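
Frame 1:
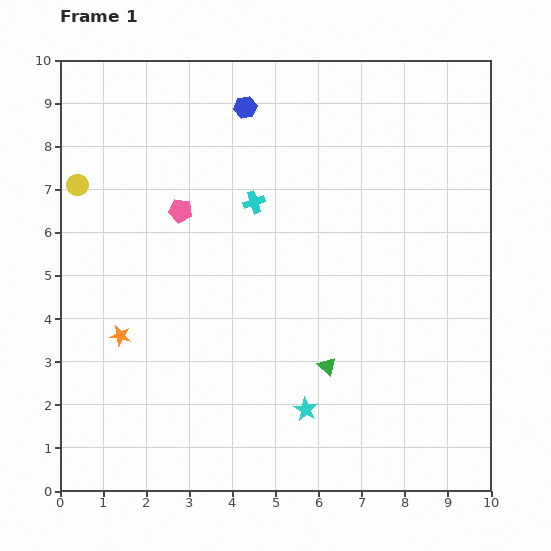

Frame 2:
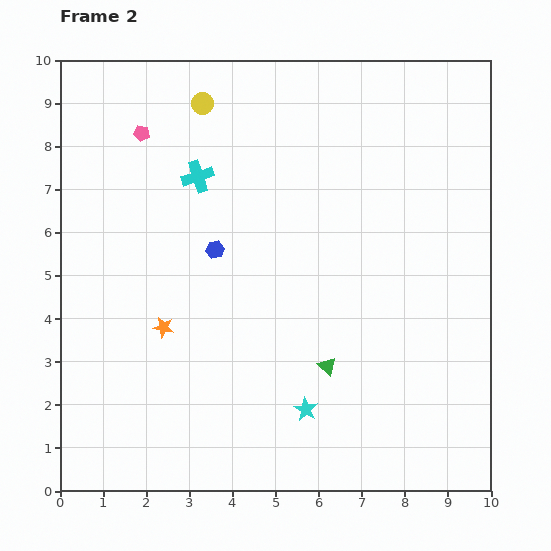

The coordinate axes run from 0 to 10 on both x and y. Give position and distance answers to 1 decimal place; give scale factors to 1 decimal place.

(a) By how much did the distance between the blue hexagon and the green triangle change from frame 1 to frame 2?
-2.6

Distance in frame 1: 6.3. Distance in frame 2: 3.7.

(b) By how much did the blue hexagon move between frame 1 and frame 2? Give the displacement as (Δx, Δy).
(-0.7, -3.3)

The blue hexagon was at (4.3, 8.9) in frame 1 and (3.6, 5.6) in frame 2.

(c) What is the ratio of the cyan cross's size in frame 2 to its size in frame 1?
1.4×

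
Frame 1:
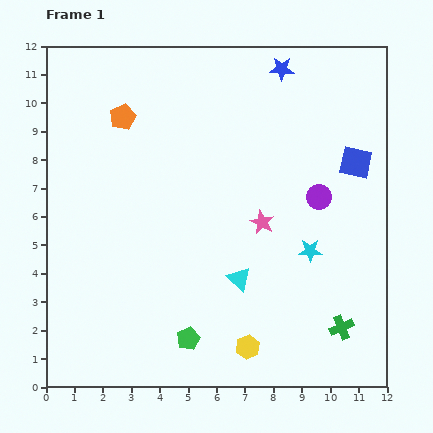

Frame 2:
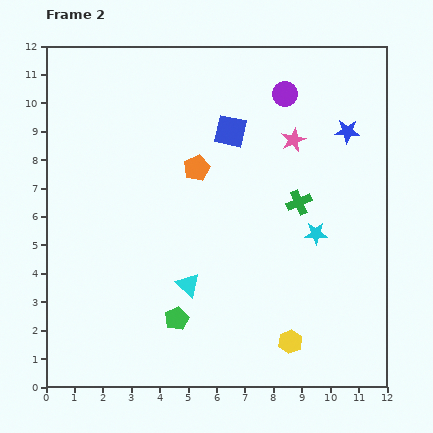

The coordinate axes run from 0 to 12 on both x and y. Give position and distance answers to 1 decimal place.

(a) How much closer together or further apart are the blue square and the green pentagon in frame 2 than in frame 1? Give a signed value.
-1.7

Distance in frame 1: 8.6. Distance in frame 2: 6.9.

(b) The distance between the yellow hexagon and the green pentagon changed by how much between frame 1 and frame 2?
+2.0

Distance in frame 1: 2.1. Distance in frame 2: 4.1.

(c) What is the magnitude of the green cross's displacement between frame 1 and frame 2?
4.6

The green cross moved from (10.4, 2.1) to (8.9, 6.5), a distance of √(1.5² + 4.4²) ≈ 4.6.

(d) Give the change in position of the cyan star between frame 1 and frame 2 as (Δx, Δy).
(0.2, 0.6)

The cyan star was at (9.3, 4.8) in frame 1 and (9.5, 5.4) in frame 2.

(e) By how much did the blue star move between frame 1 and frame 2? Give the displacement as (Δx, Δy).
(2.3, -2.2)

The blue star was at (8.3, 11.2) in frame 1 and (10.6, 9.0) in frame 2.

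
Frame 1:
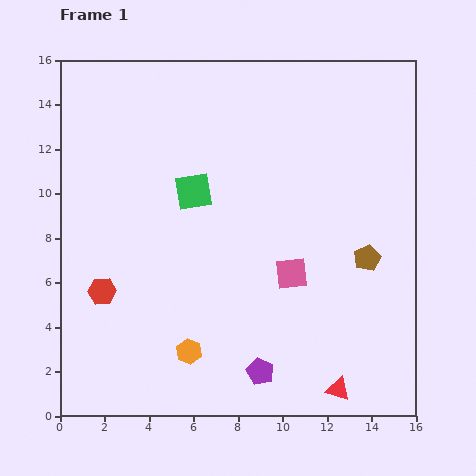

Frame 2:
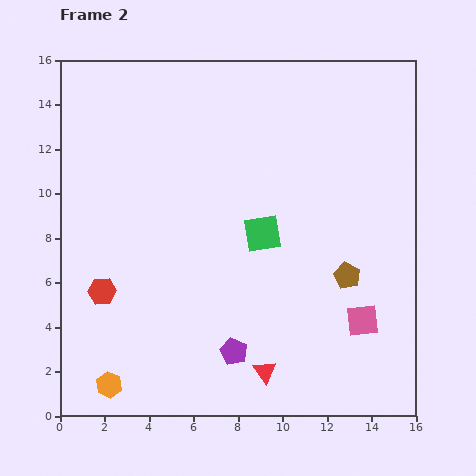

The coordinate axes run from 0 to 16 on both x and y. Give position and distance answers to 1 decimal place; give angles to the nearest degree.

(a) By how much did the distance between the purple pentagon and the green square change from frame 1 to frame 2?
-3.1

Distance in frame 1: 8.6. Distance in frame 2: 5.5.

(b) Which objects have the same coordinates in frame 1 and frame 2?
the red hexagon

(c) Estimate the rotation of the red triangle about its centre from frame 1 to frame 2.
38° clockwise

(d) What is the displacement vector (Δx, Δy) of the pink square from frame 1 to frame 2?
(3.2, -2.1)

The pink square was at (10.4, 6.4) in frame 1 and (13.6, 4.3) in frame 2.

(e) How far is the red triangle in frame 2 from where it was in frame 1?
3.4

The red triangle moved from (12.5, 1.2) to (9.2, 2.0), a distance of √(3.3² + 0.8²) ≈ 3.4.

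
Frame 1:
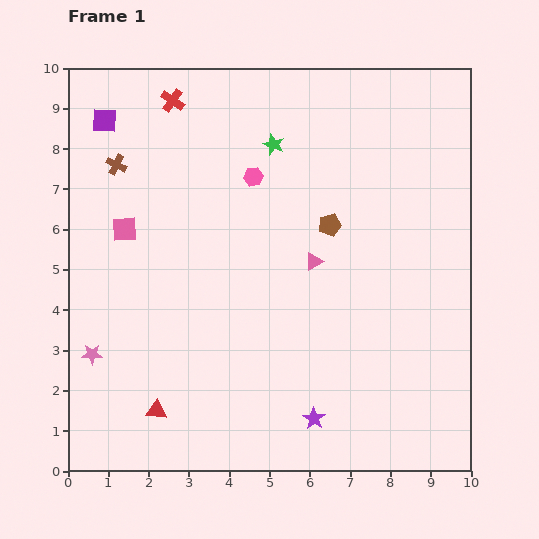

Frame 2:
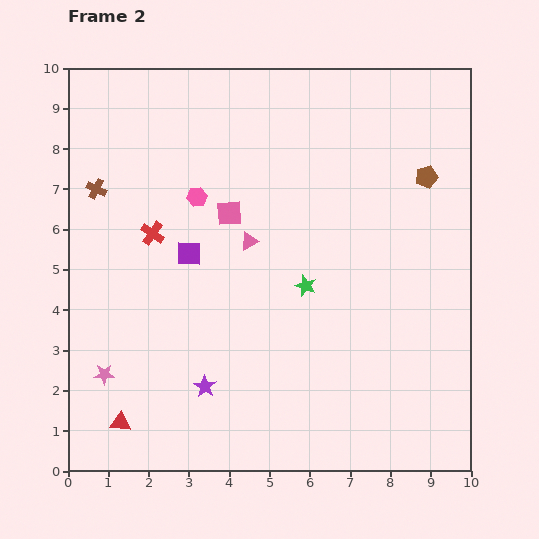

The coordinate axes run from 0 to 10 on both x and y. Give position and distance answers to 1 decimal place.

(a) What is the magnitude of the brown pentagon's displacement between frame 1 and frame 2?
2.7

The brown pentagon moved from (6.5, 6.1) to (8.9, 7.3), a distance of √(2.4² + 1.2²) ≈ 2.7.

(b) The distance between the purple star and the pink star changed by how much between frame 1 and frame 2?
-3.2

Distance in frame 1: 5.7. Distance in frame 2: 2.5.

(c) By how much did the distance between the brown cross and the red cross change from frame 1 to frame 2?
-0.3

Distance in frame 1: 2.1. Distance in frame 2: 1.8.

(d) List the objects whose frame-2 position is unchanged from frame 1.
none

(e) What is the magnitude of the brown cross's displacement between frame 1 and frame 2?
0.8

The brown cross moved from (1.2, 7.6) to (0.7, 7.0), a distance of √(0.5² + 0.6²) ≈ 0.8.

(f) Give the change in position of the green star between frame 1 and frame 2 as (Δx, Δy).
(0.8, -3.5)

The green star was at (5.1, 8.1) in frame 1 and (5.9, 4.6) in frame 2.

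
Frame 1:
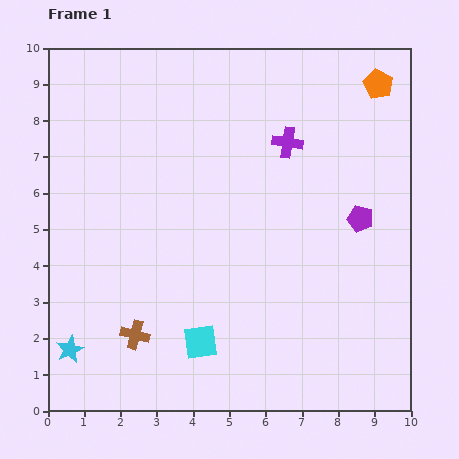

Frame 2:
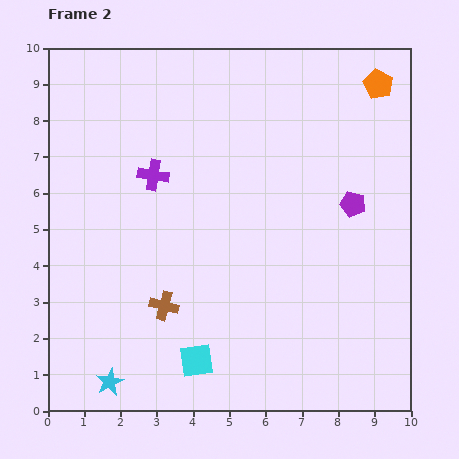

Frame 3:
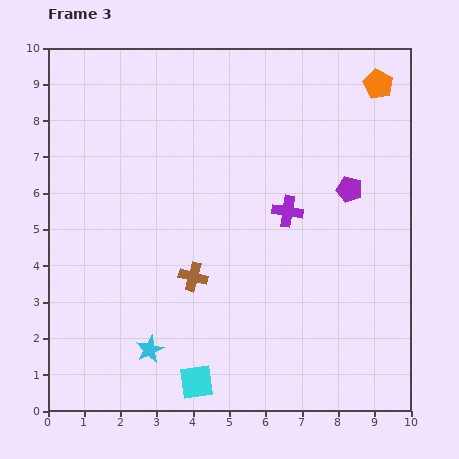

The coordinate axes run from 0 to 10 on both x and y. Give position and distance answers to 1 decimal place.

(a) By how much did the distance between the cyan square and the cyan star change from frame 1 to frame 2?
-1.1

Distance in frame 1: 3.6. Distance in frame 2: 2.5.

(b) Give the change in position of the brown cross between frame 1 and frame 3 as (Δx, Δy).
(1.6, 1.6)

The brown cross was at (2.4, 2.1) in frame 1 and (4.0, 3.7) in frame 3.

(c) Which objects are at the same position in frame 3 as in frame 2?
the orange pentagon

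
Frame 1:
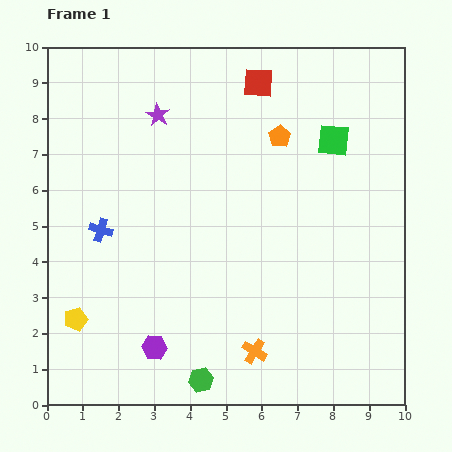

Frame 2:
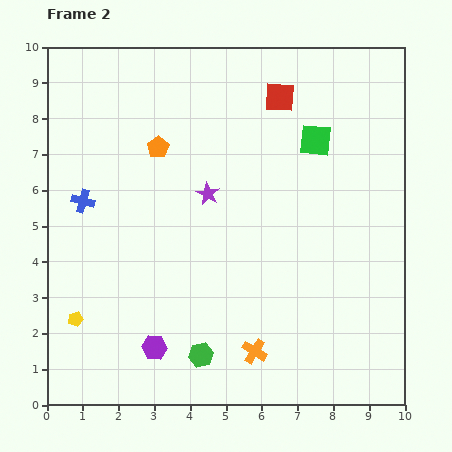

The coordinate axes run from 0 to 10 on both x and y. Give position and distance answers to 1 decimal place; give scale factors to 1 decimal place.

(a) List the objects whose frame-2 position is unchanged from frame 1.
the orange cross, the yellow pentagon, the purple hexagon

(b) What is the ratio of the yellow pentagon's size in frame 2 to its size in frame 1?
0.6×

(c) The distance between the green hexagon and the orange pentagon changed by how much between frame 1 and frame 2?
-1.2

Distance in frame 1: 7.1. Distance in frame 2: 5.9.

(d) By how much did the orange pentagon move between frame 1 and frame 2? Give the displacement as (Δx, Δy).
(-3.4, -0.3)

The orange pentagon was at (6.5, 7.5) in frame 1 and (3.1, 7.2) in frame 2.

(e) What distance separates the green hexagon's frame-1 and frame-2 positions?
0.7

The green hexagon moved from (4.3, 0.7) to (4.3, 1.4), a distance of √(0.0² + 0.7²) ≈ 0.7.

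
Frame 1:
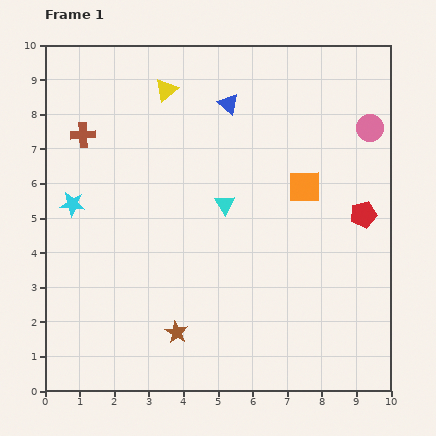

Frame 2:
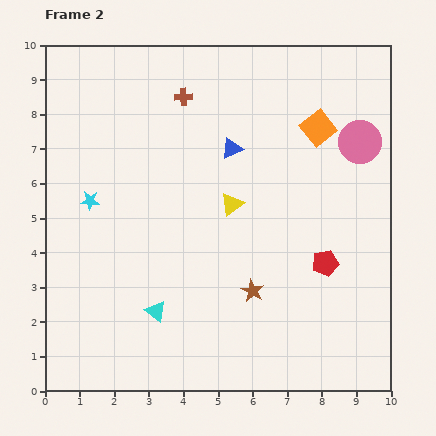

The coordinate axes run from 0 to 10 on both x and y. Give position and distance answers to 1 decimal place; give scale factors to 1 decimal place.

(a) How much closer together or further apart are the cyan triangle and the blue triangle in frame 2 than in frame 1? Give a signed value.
+2.3

Distance in frame 1: 2.9. Distance in frame 2: 5.2.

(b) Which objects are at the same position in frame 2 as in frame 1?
none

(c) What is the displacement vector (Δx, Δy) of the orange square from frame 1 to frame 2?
(0.4, 1.7)

The orange square was at (7.5, 5.9) in frame 1 and (7.9, 7.6) in frame 2.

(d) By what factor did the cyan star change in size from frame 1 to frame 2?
0.8×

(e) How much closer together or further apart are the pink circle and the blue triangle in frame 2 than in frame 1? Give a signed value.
-0.5

Distance in frame 1: 4.2. Distance in frame 2: 3.7.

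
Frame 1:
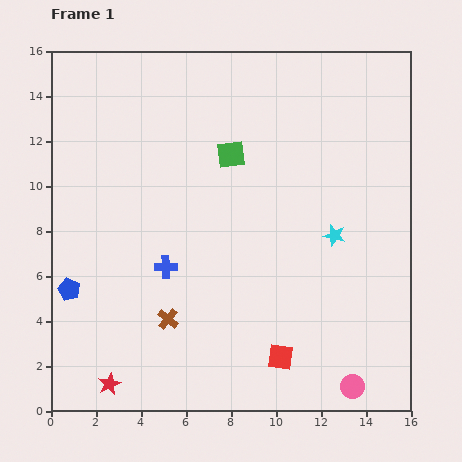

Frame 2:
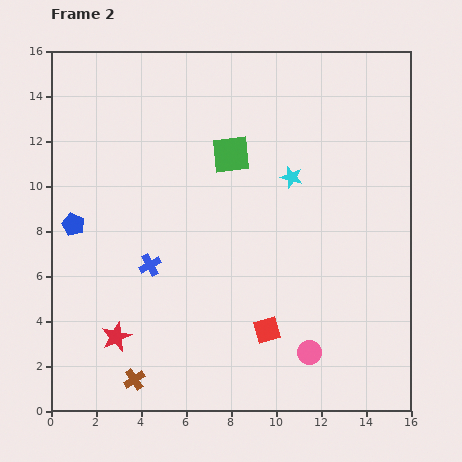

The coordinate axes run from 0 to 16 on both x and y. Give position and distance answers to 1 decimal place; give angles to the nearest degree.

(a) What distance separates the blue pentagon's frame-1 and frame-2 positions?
2.9

The blue pentagon moved from (0.8, 5.4) to (1.0, 8.3), a distance of √(0.2² + 2.9²) ≈ 2.9.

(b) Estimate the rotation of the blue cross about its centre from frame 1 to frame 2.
27° counter-clockwise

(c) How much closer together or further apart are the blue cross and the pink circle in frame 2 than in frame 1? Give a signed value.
-1.7

Distance in frame 1: 9.8. Distance in frame 2: 8.1.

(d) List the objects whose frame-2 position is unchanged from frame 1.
the green square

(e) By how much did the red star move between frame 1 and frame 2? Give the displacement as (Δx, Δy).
(0.3, 2.1)

The red star was at (2.6, 1.2) in frame 1 and (2.9, 3.3) in frame 2.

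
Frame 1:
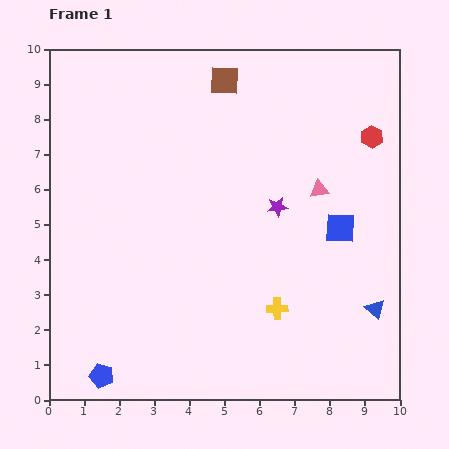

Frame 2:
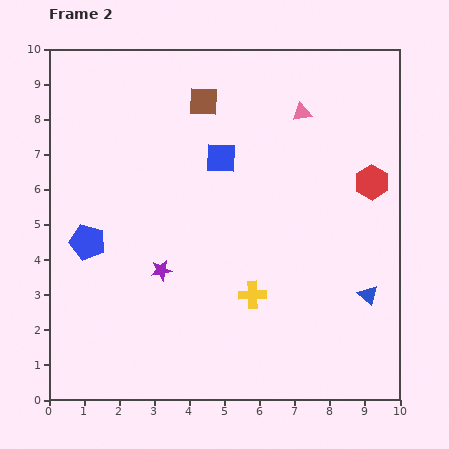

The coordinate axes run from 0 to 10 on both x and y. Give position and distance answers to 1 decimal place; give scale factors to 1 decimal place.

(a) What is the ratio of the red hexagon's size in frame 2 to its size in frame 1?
1.5×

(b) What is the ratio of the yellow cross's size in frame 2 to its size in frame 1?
1.3×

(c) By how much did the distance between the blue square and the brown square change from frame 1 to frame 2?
-3.6

Distance in frame 1: 5.3. Distance in frame 2: 1.7.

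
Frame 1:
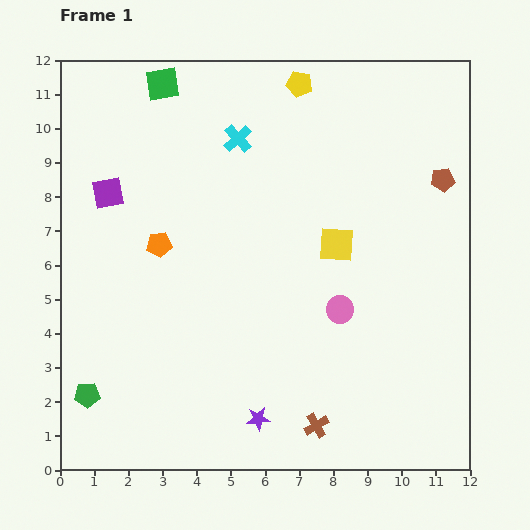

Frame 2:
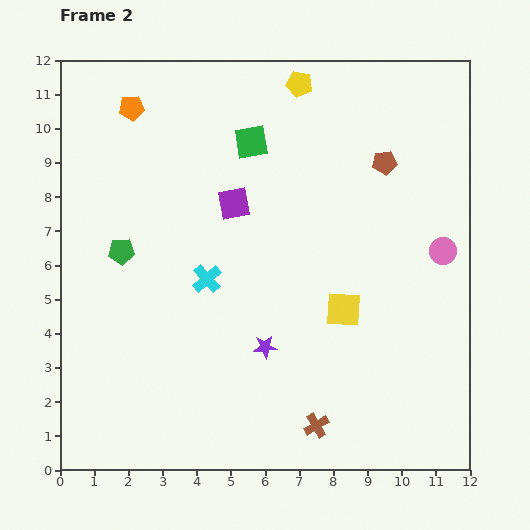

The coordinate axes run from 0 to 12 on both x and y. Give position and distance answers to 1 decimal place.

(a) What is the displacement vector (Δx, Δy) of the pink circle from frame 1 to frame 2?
(3.0, 1.7)

The pink circle was at (8.2, 4.7) in frame 1 and (11.2, 6.4) in frame 2.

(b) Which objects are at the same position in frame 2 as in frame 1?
the brown cross, the yellow pentagon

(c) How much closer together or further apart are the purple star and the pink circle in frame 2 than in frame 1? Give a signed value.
+1.9

Distance in frame 1: 4.0. Distance in frame 2: 5.9.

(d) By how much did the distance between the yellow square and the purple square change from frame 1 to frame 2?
-2.4

Distance in frame 1: 6.9. Distance in frame 2: 4.5.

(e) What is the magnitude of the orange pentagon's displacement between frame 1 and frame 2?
4.1

The orange pentagon moved from (2.9, 6.6) to (2.1, 10.6), a distance of √(0.8² + 4.0²) ≈ 4.1.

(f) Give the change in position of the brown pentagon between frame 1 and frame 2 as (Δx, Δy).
(-1.7, 0.5)

The brown pentagon was at (11.2, 8.5) in frame 1 and (9.5, 9.0) in frame 2.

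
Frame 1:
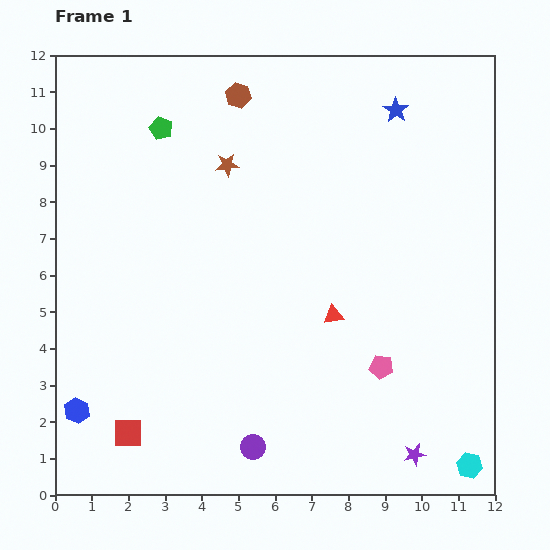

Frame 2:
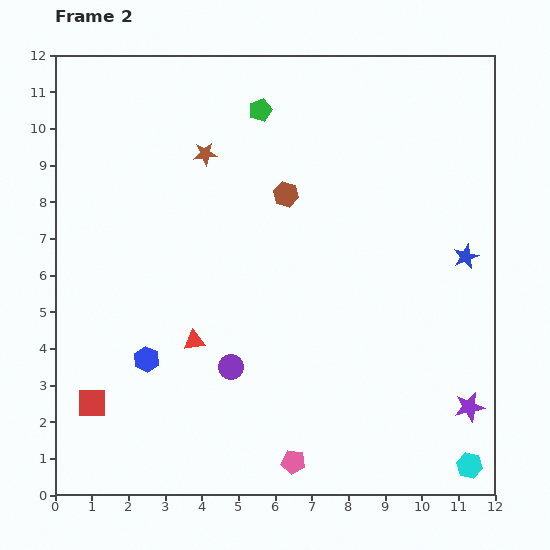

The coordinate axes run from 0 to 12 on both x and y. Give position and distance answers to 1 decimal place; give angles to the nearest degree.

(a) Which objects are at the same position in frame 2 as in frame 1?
the cyan hexagon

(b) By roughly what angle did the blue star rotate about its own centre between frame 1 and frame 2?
15° clockwise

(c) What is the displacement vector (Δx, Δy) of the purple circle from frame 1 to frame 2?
(-0.6, 2.2)

The purple circle was at (5.4, 1.3) in frame 1 and (4.8, 3.5) in frame 2.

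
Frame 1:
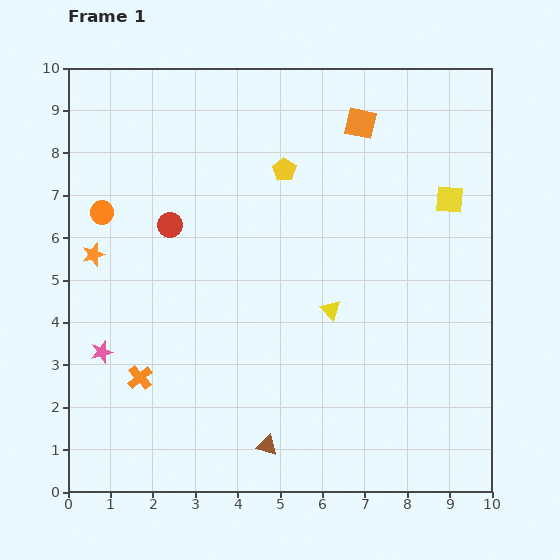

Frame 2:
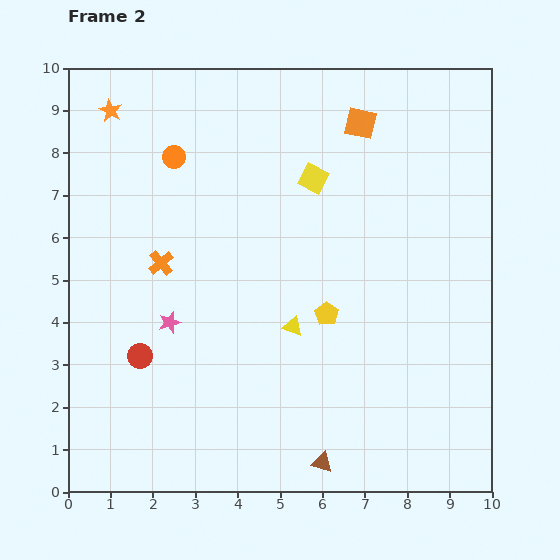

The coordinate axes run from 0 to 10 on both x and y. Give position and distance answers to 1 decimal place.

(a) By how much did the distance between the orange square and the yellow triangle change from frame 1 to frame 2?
+0.6

Distance in frame 1: 4.5. Distance in frame 2: 5.1.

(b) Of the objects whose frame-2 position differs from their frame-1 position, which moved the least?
the yellow triangle

(moved 1.0)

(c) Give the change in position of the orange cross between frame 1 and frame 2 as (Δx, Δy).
(0.5, 2.7)

The orange cross was at (1.7, 2.7) in frame 1 and (2.2, 5.4) in frame 2.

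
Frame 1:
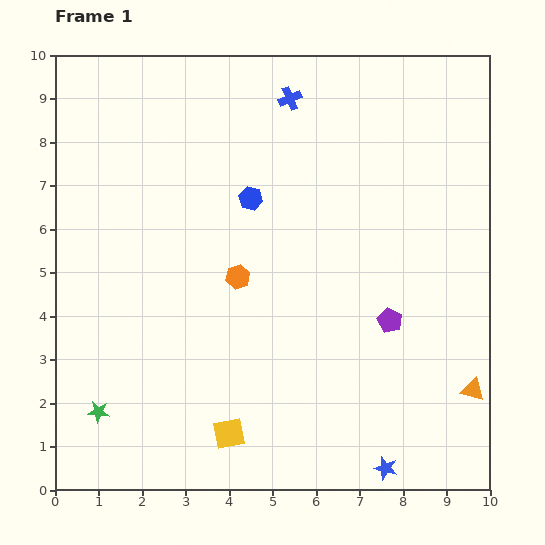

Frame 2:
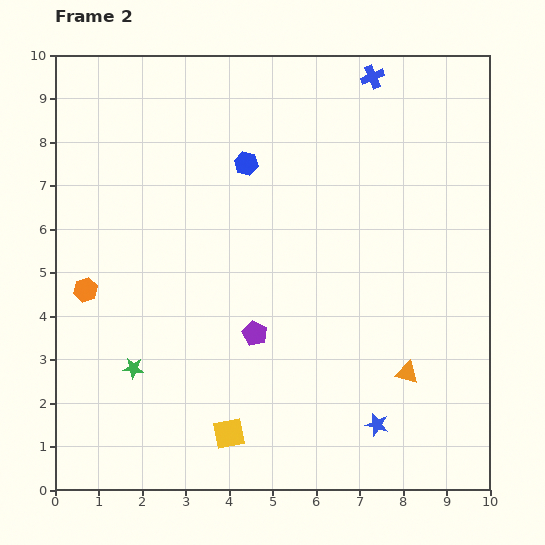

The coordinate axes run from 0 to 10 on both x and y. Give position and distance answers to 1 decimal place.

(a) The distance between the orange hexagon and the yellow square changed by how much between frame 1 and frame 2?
+1.1

Distance in frame 1: 3.6. Distance in frame 2: 4.7.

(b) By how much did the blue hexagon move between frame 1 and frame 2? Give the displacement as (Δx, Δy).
(-0.1, 0.8)

The blue hexagon was at (4.5, 6.7) in frame 1 and (4.4, 7.5) in frame 2.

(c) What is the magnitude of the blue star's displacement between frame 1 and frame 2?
1.0

The blue star moved from (7.6, 0.5) to (7.4, 1.5), a distance of √(0.2² + 1.0²) ≈ 1.0.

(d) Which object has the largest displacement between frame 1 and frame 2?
the orange hexagon

(moved 3.5; next 3.1)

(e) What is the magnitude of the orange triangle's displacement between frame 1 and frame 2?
1.6

The orange triangle moved from (9.6, 2.3) to (8.1, 2.7), a distance of √(1.5² + 0.4²) ≈ 1.6.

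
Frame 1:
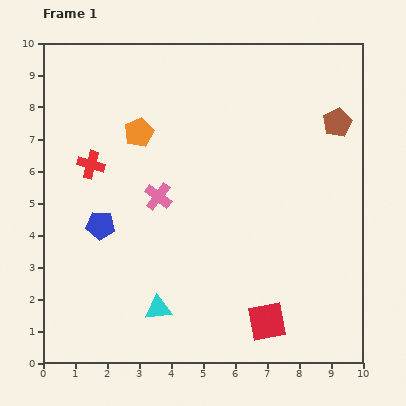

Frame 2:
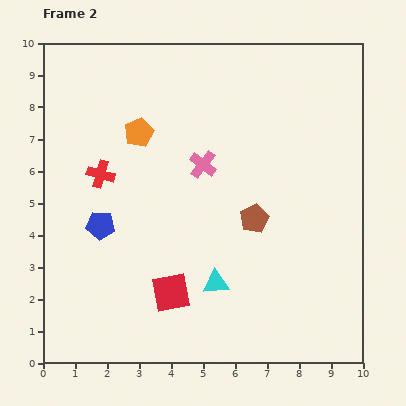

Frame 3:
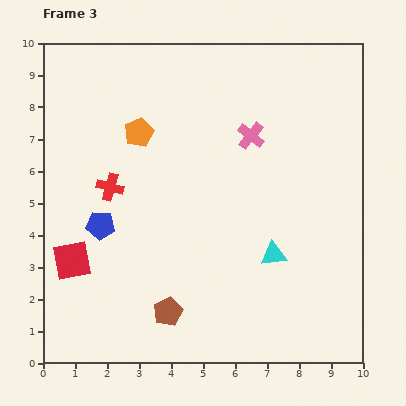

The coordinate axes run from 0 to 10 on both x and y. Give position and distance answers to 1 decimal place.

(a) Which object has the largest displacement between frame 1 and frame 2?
the brown pentagon

(moved 4.0; next 3.1)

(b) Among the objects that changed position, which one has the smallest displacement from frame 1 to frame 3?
the red cross

(moved 0.9)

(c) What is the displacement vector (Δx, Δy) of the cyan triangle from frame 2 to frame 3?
(1.8, 0.9)

The cyan triangle was at (5.4, 2.5) in frame 2 and (7.2, 3.4) in frame 3.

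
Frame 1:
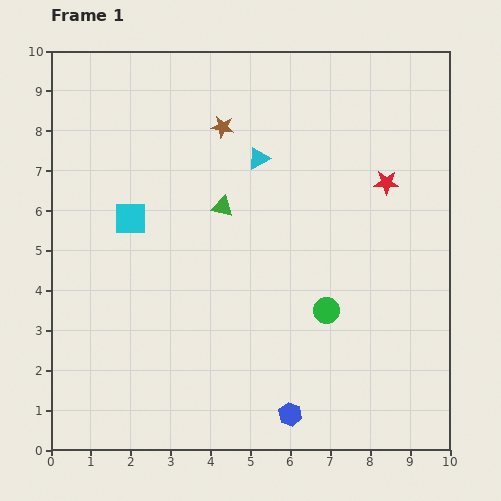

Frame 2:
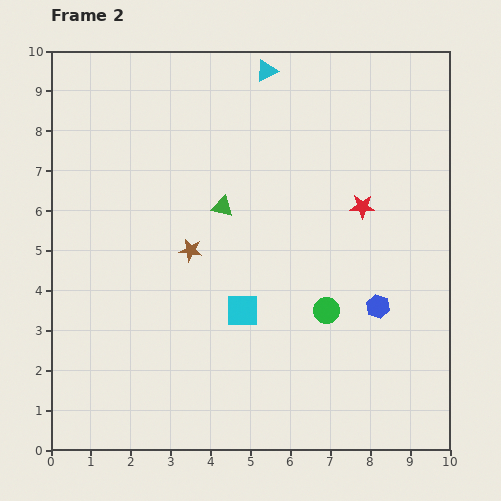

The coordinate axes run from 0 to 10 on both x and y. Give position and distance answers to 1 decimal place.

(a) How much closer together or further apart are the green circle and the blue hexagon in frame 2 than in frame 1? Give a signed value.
-1.5

Distance in frame 1: 2.8. Distance in frame 2: 1.3.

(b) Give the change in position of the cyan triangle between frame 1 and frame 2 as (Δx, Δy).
(0.2, 2.2)

The cyan triangle was at (5.2, 7.3) in frame 1 and (5.4, 9.5) in frame 2.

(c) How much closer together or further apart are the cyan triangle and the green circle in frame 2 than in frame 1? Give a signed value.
+2.0

Distance in frame 1: 4.2. Distance in frame 2: 6.2.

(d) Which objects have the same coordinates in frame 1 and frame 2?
the green circle, the green triangle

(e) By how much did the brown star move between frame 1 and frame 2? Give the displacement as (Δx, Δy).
(-0.8, -3.1)

The brown star was at (4.3, 8.1) in frame 1 and (3.5, 5.0) in frame 2.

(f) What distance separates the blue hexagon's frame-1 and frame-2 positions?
3.5

The blue hexagon moved from (6.0, 0.9) to (8.2, 3.6), a distance of √(2.2² + 2.7²) ≈ 3.5.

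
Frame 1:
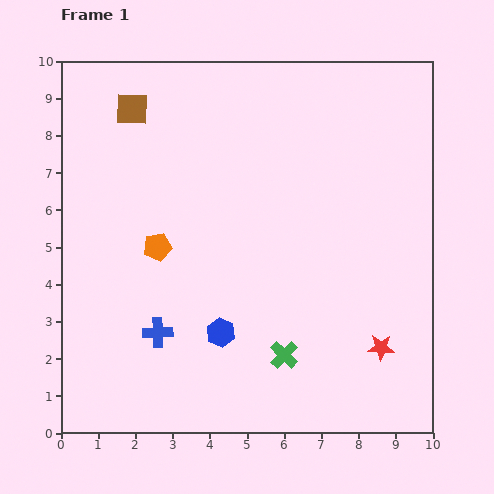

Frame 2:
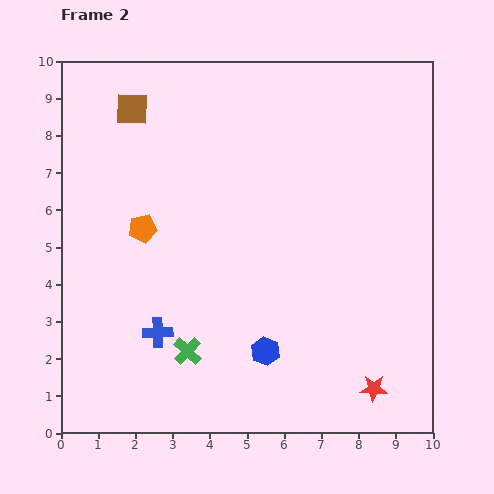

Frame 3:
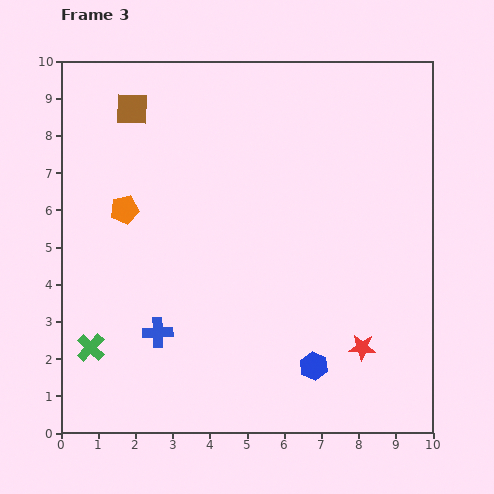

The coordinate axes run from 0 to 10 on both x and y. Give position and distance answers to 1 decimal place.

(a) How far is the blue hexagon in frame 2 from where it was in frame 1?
1.3

The blue hexagon moved from (4.3, 2.7) to (5.5, 2.2), a distance of √(1.2² + 0.5²) ≈ 1.3.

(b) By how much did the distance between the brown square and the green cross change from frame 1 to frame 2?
-1.1

Distance in frame 1: 7.8. Distance in frame 2: 6.7.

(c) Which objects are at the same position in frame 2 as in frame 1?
the brown square, the blue cross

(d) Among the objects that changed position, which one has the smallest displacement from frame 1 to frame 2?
the orange pentagon

(moved 0.6)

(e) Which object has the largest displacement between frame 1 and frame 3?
the green cross

(moved 5.2; next 2.7)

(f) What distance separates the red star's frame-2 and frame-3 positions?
1.1

The red star moved from (8.4, 1.2) to (8.1, 2.3), a distance of √(0.3² + 1.1²) ≈ 1.1.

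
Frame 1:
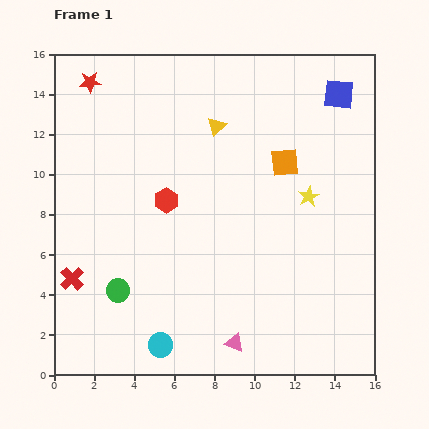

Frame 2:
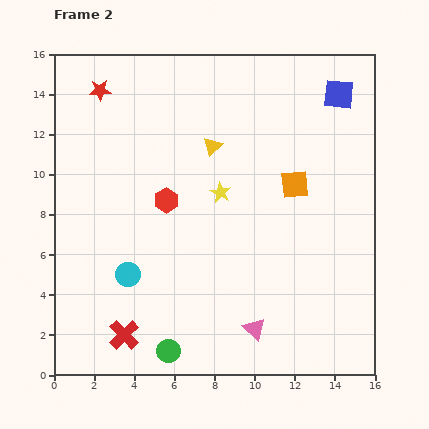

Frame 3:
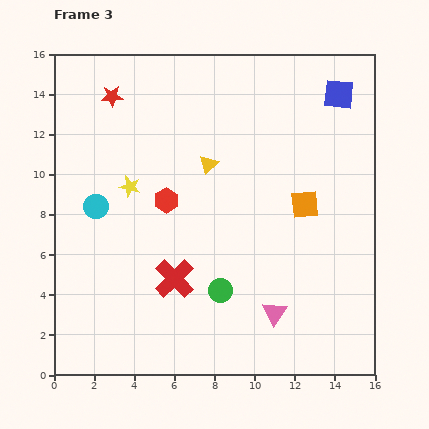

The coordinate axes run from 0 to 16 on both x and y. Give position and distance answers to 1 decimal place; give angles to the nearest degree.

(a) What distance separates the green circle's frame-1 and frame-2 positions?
3.9

The green circle moved from (3.2, 4.2) to (5.7, 1.2), a distance of √(2.5² + 3.0²) ≈ 3.9.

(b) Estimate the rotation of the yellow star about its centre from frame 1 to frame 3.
30° counter-clockwise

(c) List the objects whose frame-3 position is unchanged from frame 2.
the blue square, the red hexagon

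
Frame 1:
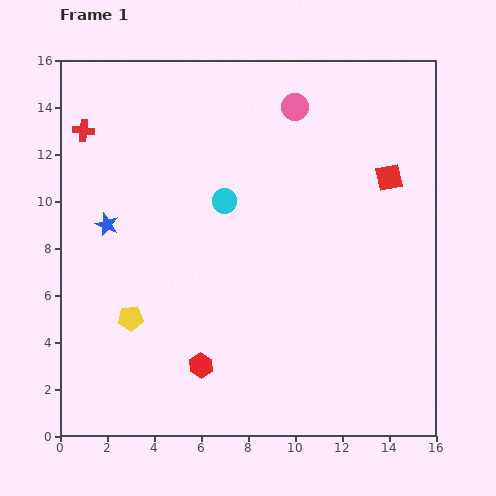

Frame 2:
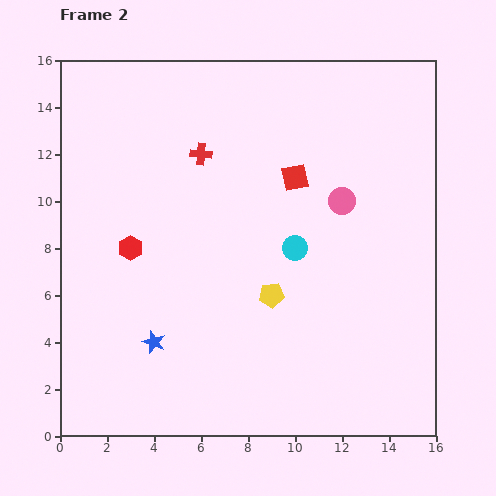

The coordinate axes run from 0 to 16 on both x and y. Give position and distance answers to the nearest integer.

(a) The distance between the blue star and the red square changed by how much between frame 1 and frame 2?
-3

Distance in frame 1: 12. Distance in frame 2: 9.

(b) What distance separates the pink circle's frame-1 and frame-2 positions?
4

The pink circle moved from (10, 14) to (12, 10), a distance of √(2² + 4²) ≈ 4.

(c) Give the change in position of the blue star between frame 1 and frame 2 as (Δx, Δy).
(2, -5)

The blue star was at (2, 9) in frame 1 and (4, 4) in frame 2.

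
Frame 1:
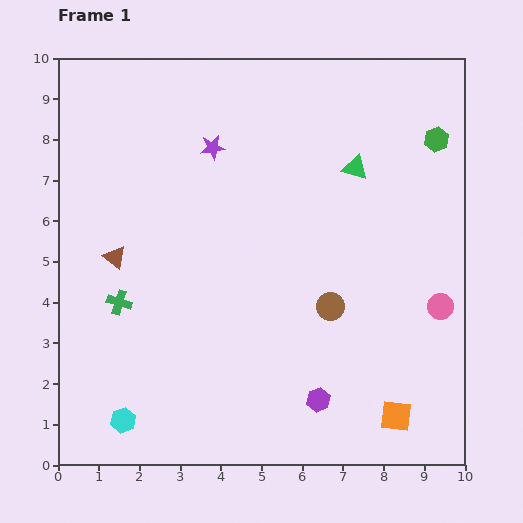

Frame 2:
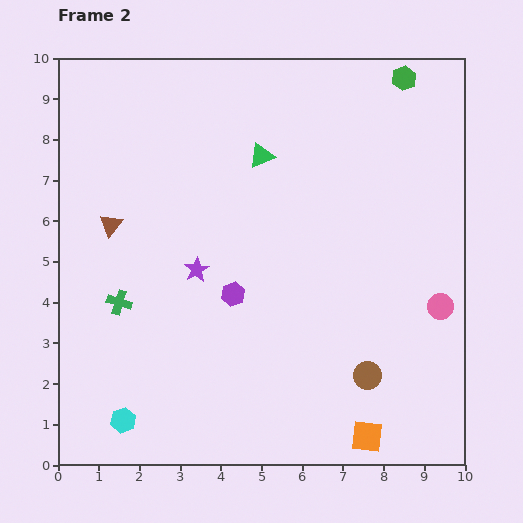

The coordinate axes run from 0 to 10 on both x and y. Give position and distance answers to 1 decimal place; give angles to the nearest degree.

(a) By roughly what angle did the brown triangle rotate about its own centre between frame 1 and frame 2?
30° clockwise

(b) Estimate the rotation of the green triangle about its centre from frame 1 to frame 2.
39° counter-clockwise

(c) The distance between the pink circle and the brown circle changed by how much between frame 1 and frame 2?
-0.2

Distance in frame 1: 2.7. Distance in frame 2: 2.5.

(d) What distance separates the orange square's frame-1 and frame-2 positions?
0.9

The orange square moved from (8.3, 1.2) to (7.6, 0.7), a distance of √(0.7² + 0.5²) ≈ 0.9.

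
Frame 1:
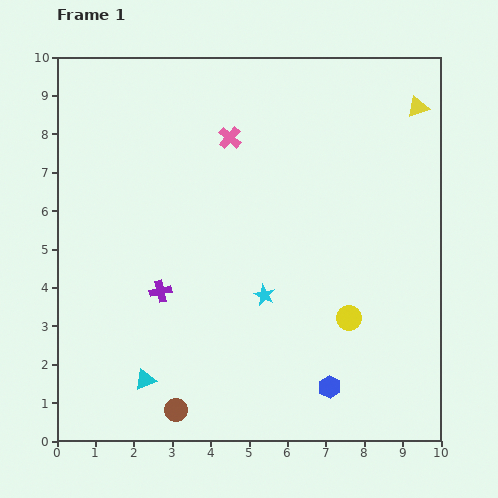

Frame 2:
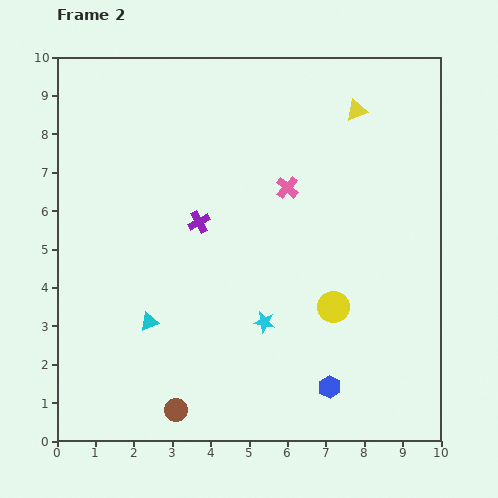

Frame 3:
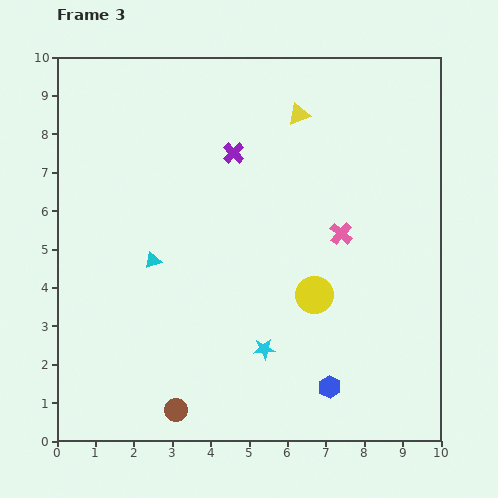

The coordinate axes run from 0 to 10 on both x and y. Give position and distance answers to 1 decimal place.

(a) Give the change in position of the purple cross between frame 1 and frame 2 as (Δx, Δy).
(1.0, 1.8)

The purple cross was at (2.7, 3.9) in frame 1 and (3.7, 5.7) in frame 2.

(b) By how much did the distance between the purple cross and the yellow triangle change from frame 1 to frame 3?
-6.2

Distance in frame 1: 8.2. Distance in frame 3: 2.0.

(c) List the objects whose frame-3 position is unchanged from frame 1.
the blue hexagon, the brown circle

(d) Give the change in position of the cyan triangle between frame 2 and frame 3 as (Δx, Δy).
(0.1, 1.6)

The cyan triangle was at (2.4, 3.1) in frame 2 and (2.5, 4.7) in frame 3.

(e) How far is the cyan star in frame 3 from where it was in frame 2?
0.7

The cyan star moved from (5.4, 3.1) to (5.4, 2.4), a distance of √(0.0² + 0.7²) ≈ 0.7.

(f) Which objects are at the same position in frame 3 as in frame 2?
the blue hexagon, the brown circle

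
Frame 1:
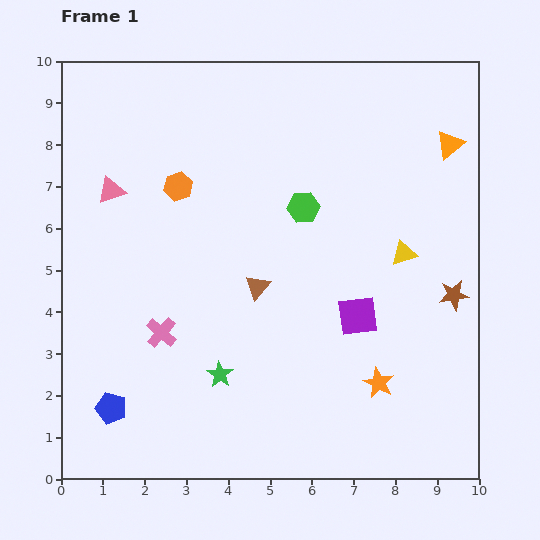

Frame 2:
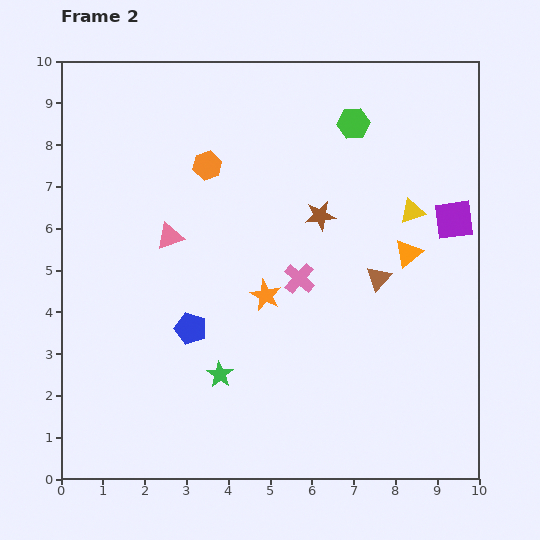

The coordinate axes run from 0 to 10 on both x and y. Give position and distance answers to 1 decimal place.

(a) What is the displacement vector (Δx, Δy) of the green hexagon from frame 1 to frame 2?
(1.2, 2.0)

The green hexagon was at (5.8, 6.5) in frame 1 and (7.0, 8.5) in frame 2.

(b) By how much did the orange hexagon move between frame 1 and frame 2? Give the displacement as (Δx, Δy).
(0.7, 0.5)

The orange hexagon was at (2.8, 7.0) in frame 1 and (3.5, 7.5) in frame 2.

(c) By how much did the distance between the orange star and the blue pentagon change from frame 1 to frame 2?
-4.4

Distance in frame 1: 6.4. Distance in frame 2: 2.0.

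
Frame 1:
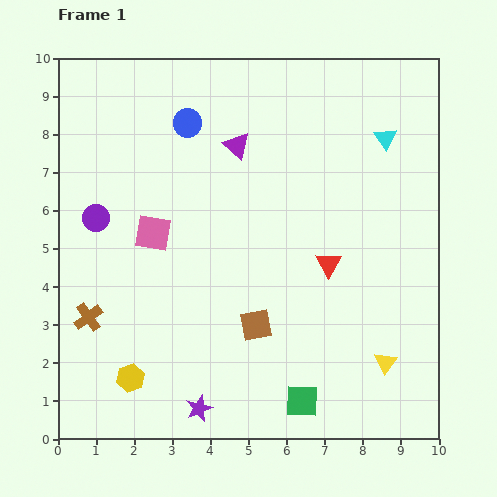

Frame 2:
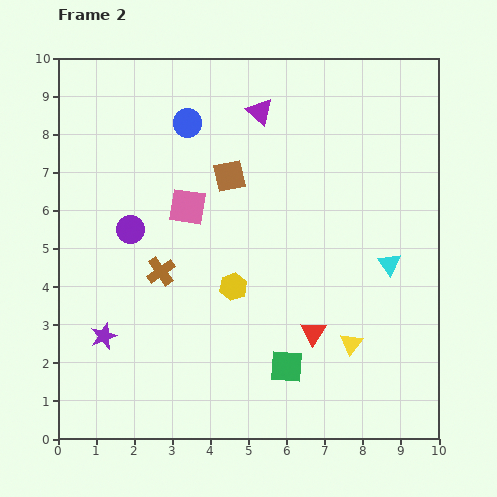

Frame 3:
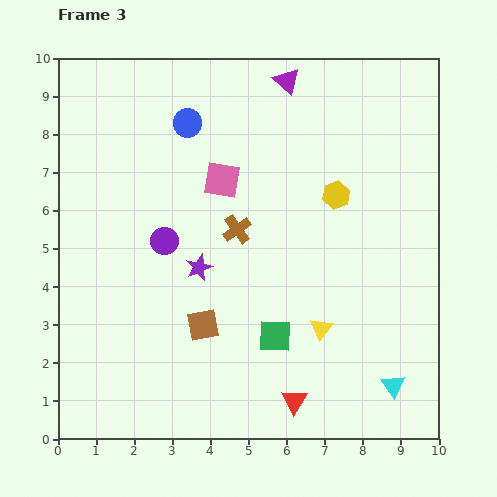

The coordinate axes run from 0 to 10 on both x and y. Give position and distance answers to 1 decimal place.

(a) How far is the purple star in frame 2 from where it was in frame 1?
3.1

The purple star moved from (3.7, 0.8) to (1.2, 2.7), a distance of √(2.5² + 1.9²) ≈ 3.1.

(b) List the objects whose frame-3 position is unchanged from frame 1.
the blue circle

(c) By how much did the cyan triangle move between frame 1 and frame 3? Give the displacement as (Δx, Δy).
(0.2, -6.5)

The cyan triangle was at (8.6, 7.9) in frame 1 and (8.8, 1.4) in frame 3.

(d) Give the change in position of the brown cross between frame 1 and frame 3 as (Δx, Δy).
(3.9, 2.3)

The brown cross was at (0.8, 3.2) in frame 1 and (4.7, 5.5) in frame 3.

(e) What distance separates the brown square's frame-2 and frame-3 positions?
4.0

The brown square moved from (4.5, 6.9) to (3.8, 3.0), a distance of √(0.7² + 3.9²) ≈ 4.0.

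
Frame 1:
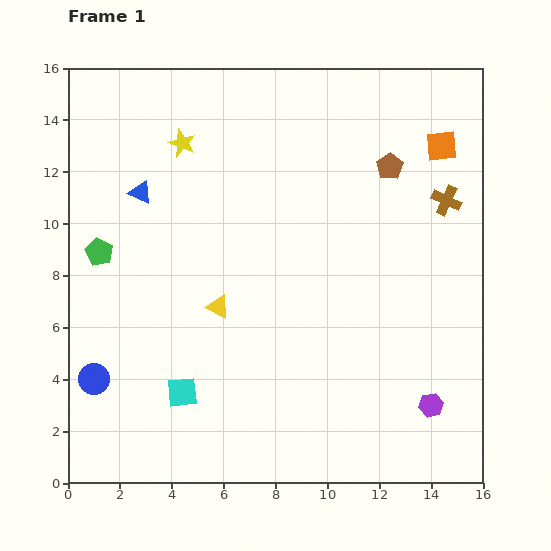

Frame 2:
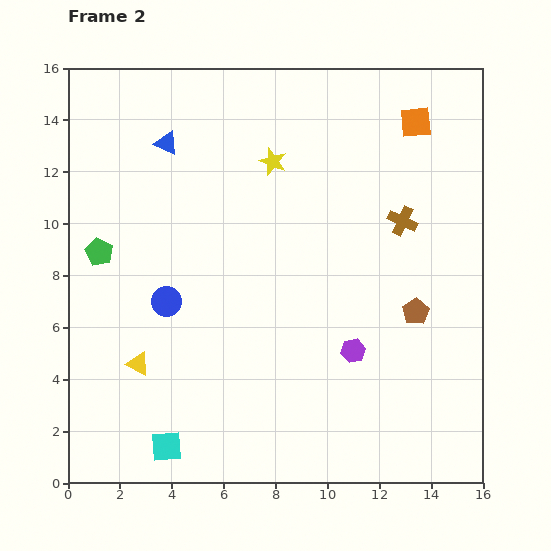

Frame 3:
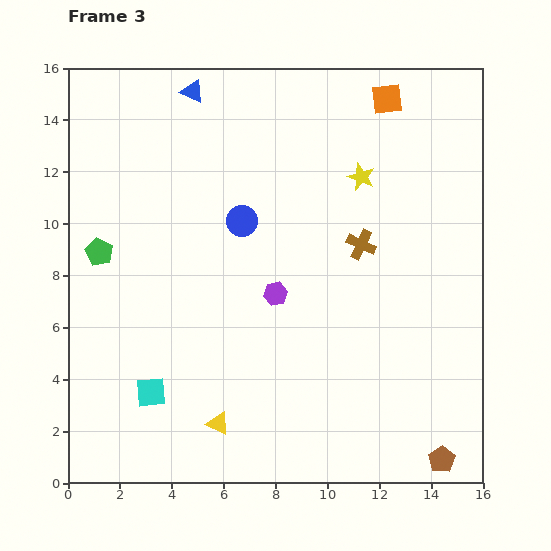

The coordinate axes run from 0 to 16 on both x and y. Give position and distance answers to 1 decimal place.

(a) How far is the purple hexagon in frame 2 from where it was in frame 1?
3.7

The purple hexagon moved from (14.0, 3.0) to (11.0, 5.1), a distance of √(3.0² + 2.1²) ≈ 3.7.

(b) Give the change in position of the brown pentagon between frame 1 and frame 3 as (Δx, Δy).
(2.0, -11.3)

The brown pentagon was at (12.4, 12.2) in frame 1 and (14.4, 0.9) in frame 3.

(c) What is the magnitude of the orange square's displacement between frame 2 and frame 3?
1.4

The orange square moved from (13.4, 13.9) to (12.3, 14.8), a distance of √(1.1² + 0.9²) ≈ 1.4.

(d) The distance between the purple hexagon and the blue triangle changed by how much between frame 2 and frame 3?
-2.4

Distance in frame 2: 10.8. Distance in frame 3: 8.4.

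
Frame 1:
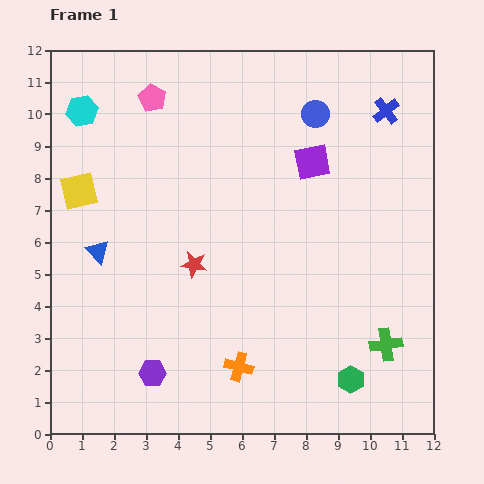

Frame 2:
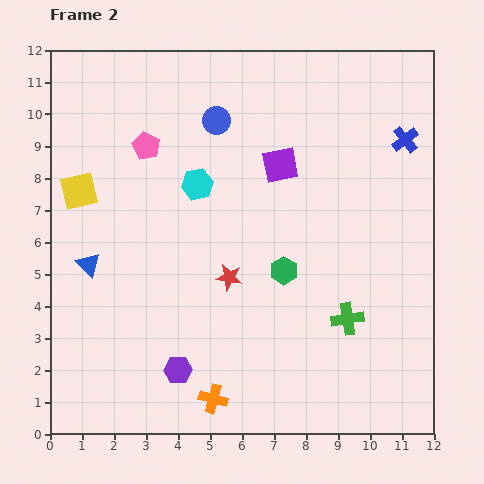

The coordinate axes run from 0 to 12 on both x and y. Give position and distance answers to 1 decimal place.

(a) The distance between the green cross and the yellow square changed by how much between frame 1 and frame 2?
-1.4

Distance in frame 1: 10.7. Distance in frame 2: 9.3.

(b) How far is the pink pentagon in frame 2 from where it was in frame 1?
1.5

The pink pentagon moved from (3.2, 10.5) to (3.0, 9.0), a distance of √(0.2² + 1.5²) ≈ 1.5.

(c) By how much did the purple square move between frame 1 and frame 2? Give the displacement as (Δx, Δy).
(-1.0, -0.1)

The purple square was at (8.2, 8.5) in frame 1 and (7.2, 8.4) in frame 2.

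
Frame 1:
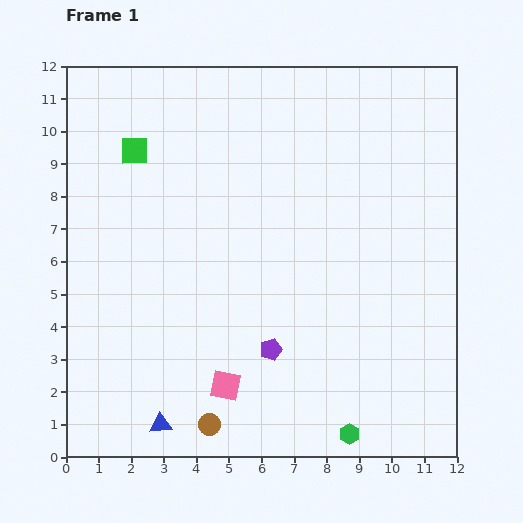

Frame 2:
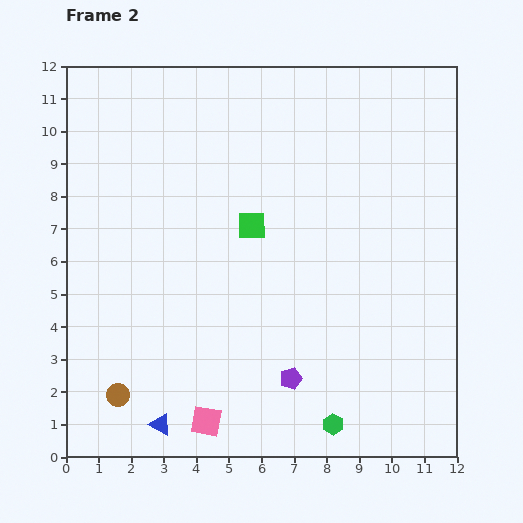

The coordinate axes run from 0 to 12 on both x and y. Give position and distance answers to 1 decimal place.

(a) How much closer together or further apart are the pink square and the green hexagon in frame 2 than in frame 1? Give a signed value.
-0.2

Distance in frame 1: 4.1. Distance in frame 2: 3.9.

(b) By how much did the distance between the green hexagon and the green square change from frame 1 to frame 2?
-4.3

Distance in frame 1: 10.9. Distance in frame 2: 6.6.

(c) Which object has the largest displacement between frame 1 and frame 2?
the green square

(moved 4.3; next 2.9)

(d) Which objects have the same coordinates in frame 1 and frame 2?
the blue triangle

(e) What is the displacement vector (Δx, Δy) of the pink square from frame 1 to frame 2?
(-0.6, -1.1)

The pink square was at (4.9, 2.2) in frame 1 and (4.3, 1.1) in frame 2.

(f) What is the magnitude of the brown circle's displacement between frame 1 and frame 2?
2.9

The brown circle moved from (4.4, 1.0) to (1.6, 1.9), a distance of √(2.8² + 0.9²) ≈ 2.9.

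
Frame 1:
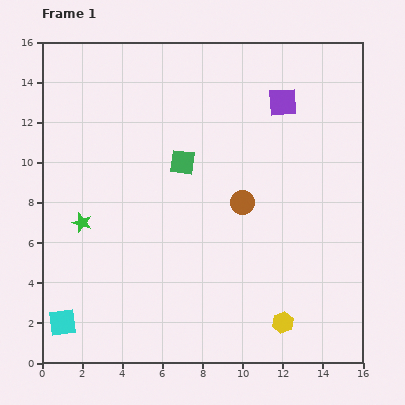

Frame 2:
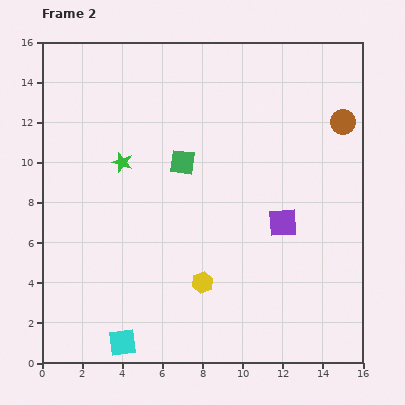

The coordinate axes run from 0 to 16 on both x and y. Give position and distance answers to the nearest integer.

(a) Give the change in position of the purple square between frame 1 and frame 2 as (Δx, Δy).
(0, -6)

The purple square was at (12, 13) in frame 1 and (12, 7) in frame 2.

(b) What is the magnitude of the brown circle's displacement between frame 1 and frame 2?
6

The brown circle moved from (10, 8) to (15, 12), a distance of √(5² + 4²) ≈ 6.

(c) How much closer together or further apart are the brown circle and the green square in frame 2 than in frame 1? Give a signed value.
+4

Distance in frame 1: 4. Distance in frame 2: 8.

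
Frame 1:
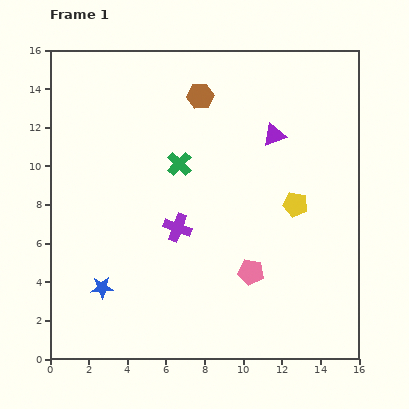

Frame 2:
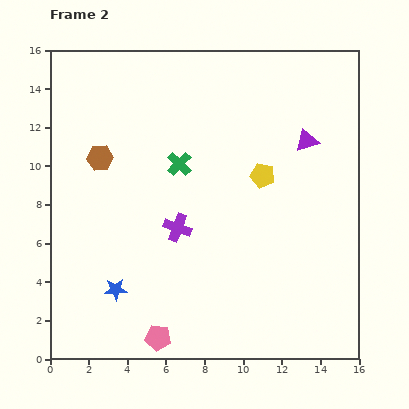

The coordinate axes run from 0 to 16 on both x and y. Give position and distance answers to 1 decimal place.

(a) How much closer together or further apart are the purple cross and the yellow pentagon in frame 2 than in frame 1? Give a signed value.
-1.0

Distance in frame 1: 6.2. Distance in frame 2: 5.2.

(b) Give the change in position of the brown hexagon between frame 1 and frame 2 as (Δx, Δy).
(-5.2, -3.2)

The brown hexagon was at (7.8, 13.6) in frame 1 and (2.6, 10.4) in frame 2.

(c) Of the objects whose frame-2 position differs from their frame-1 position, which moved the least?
the blue star

(moved 0.7)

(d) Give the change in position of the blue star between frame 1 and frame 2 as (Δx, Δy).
(0.7, -0.1)

The blue star was at (2.7, 3.7) in frame 1 and (3.4, 3.6) in frame 2.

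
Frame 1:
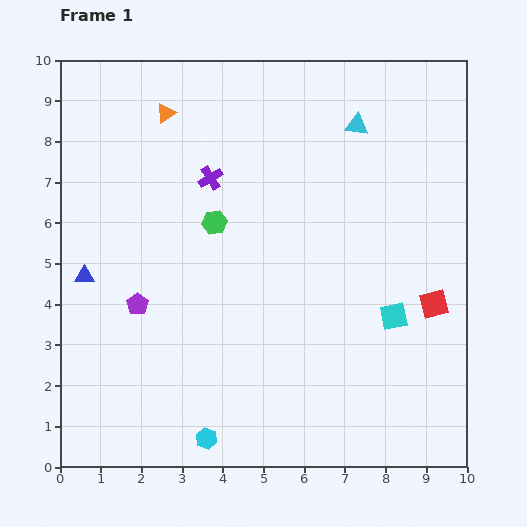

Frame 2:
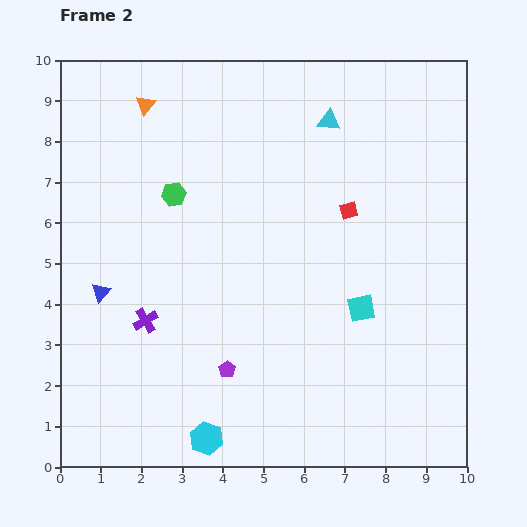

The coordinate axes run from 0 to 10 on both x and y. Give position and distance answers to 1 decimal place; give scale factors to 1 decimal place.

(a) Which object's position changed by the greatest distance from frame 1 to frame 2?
the purple cross

(moved 3.8; next 3.1)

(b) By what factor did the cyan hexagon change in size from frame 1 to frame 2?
1.6×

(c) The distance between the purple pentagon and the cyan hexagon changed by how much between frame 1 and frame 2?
-1.9

Distance in frame 1: 3.7. Distance in frame 2: 1.8.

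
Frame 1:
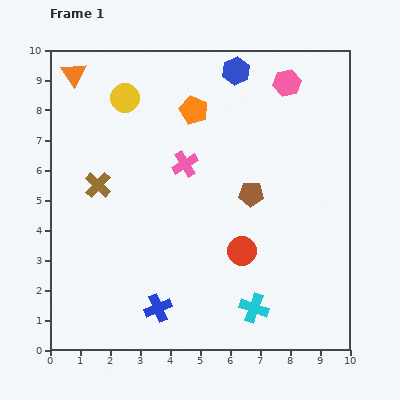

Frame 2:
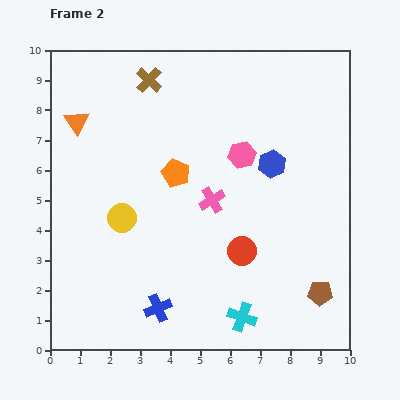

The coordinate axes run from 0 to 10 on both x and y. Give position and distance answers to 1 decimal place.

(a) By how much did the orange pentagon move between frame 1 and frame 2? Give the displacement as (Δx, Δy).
(-0.6, -2.1)

The orange pentagon was at (4.8, 8.0) in frame 1 and (4.2, 5.9) in frame 2.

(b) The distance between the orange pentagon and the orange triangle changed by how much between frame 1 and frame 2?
-0.5

Distance in frame 1: 4.2. Distance in frame 2: 3.7.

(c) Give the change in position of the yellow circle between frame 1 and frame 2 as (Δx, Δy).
(-0.1, -4.0)

The yellow circle was at (2.5, 8.4) in frame 1 and (2.4, 4.4) in frame 2.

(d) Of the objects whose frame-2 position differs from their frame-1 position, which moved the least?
the cyan cross

(moved 0.5)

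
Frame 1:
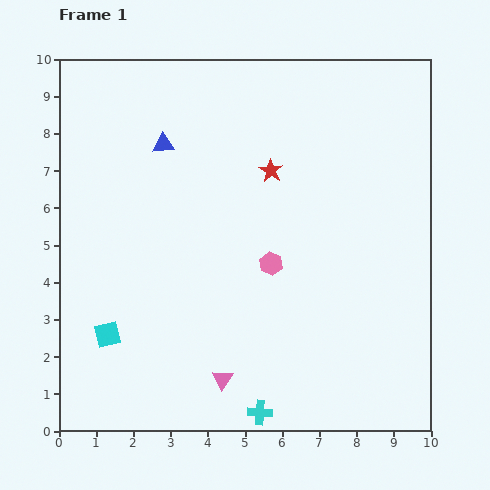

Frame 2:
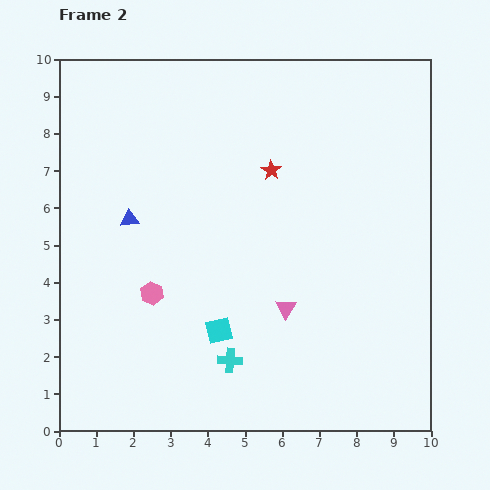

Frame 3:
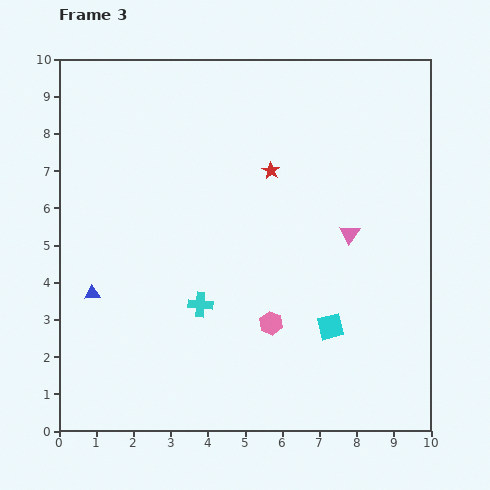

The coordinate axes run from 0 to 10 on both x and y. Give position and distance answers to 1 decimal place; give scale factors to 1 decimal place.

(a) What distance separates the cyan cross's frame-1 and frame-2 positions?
1.6

The cyan cross moved from (5.4, 0.5) to (4.6, 1.9), a distance of √(0.8² + 1.4²) ≈ 1.6.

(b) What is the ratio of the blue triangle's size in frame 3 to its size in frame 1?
0.7×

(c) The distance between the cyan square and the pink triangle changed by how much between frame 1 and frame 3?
-0.8

Distance in frame 1: 3.3. Distance in frame 3: 2.5.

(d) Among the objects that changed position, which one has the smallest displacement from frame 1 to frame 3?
the pink hexagon

(moved 1.6)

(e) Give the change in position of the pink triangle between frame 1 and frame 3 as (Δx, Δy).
(3.4, 3.9)

The pink triangle was at (4.4, 1.4) in frame 1 and (7.8, 5.3) in frame 3.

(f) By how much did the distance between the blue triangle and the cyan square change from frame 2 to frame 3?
+2.7

Distance in frame 2: 3.8. Distance in frame 3: 6.5.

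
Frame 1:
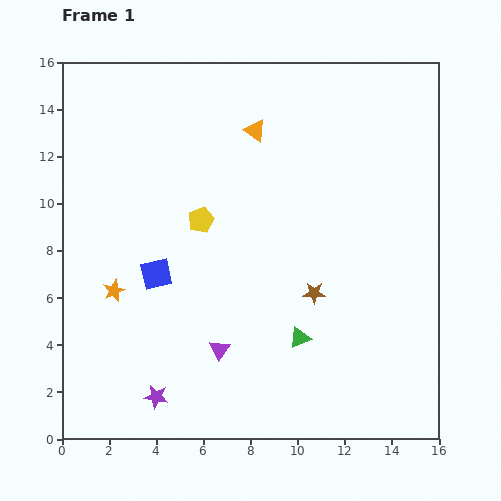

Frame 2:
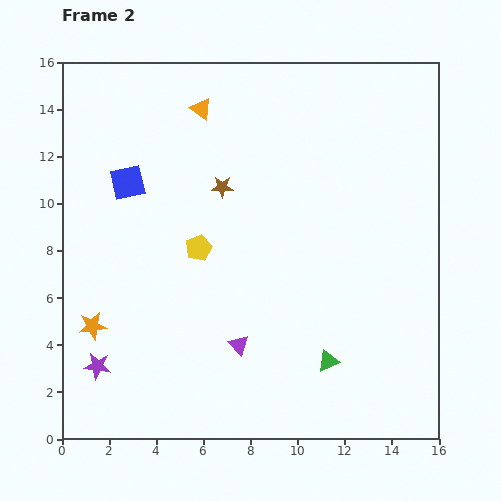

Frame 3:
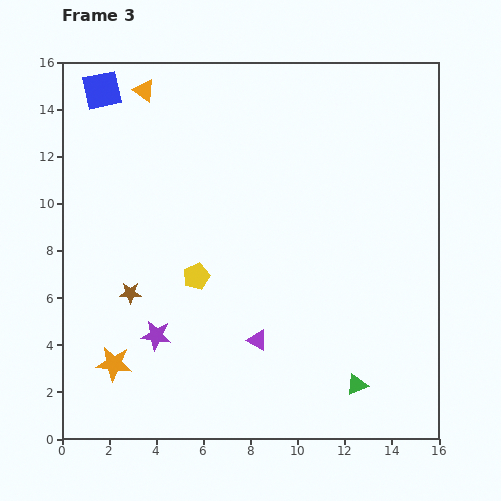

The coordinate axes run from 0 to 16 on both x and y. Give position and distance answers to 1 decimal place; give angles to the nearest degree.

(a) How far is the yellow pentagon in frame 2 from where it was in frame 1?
1.2

The yellow pentagon moved from (5.9, 9.3) to (5.8, 8.1), a distance of √(0.1² + 1.2²) ≈ 1.2.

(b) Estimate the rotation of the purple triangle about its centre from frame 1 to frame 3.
35° counter-clockwise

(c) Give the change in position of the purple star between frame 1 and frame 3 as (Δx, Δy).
(0.0, 2.6)

The purple star was at (4.0, 1.8) in frame 1 and (4.0, 4.4) in frame 3.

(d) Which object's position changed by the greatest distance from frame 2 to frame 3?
the brown star

(moved 6.0; next 4.1)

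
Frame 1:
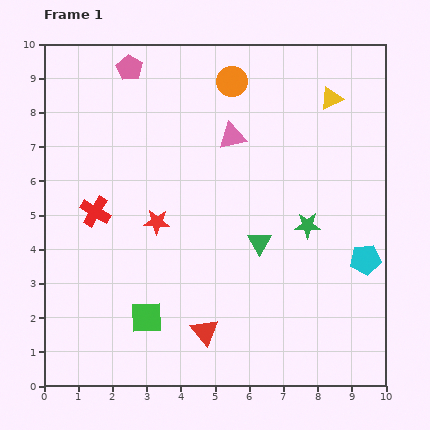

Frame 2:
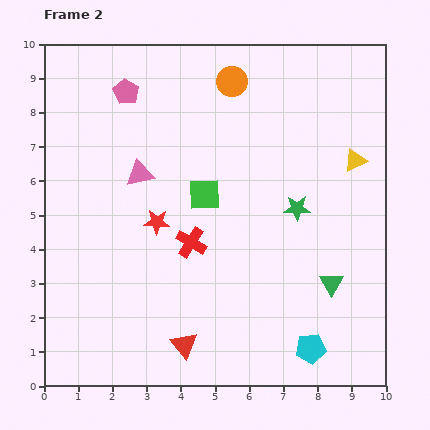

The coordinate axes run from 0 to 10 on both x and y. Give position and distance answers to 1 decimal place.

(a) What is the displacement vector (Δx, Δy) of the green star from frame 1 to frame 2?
(-0.3, 0.5)

The green star was at (7.7, 4.7) in frame 1 and (7.4, 5.2) in frame 2.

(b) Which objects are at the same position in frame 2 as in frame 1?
the red star, the orange circle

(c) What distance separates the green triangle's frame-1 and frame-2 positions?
2.4

The green triangle moved from (6.3, 4.2) to (8.4, 3.0), a distance of √(2.1² + 1.2²) ≈ 2.4.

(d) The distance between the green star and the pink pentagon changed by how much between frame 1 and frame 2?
-0.9

Distance in frame 1: 6.9. Distance in frame 2: 6.0.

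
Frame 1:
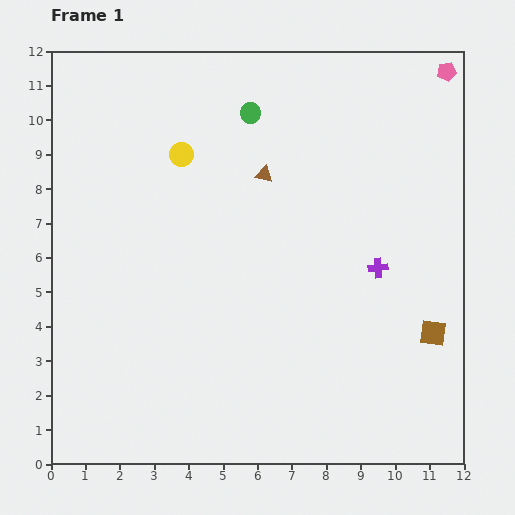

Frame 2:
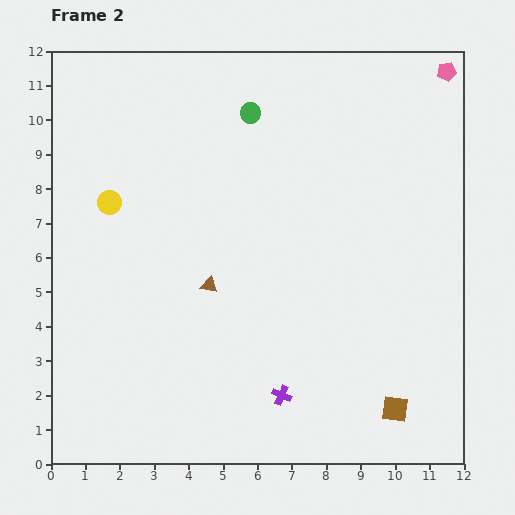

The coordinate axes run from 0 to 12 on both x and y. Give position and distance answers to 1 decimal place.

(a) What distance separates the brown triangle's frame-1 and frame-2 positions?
3.6

The brown triangle moved from (6.2, 8.4) to (4.6, 5.2), a distance of √(1.6² + 3.2²) ≈ 3.6.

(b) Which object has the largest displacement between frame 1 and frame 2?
the purple cross

(moved 4.6; next 3.6)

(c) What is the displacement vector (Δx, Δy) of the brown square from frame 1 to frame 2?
(-1.1, -2.2)

The brown square was at (11.1, 3.8) in frame 1 and (10.0, 1.6) in frame 2.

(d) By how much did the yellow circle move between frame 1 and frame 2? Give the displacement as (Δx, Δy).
(-2.1, -1.4)

The yellow circle was at (3.8, 9.0) in frame 1 and (1.7, 7.6) in frame 2.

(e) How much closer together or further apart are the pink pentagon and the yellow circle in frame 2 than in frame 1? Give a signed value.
+2.4

Distance in frame 1: 8.1. Distance in frame 2: 10.5.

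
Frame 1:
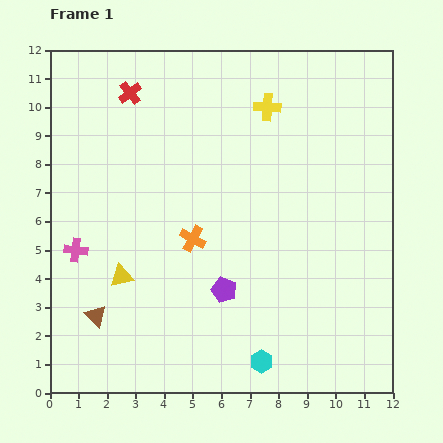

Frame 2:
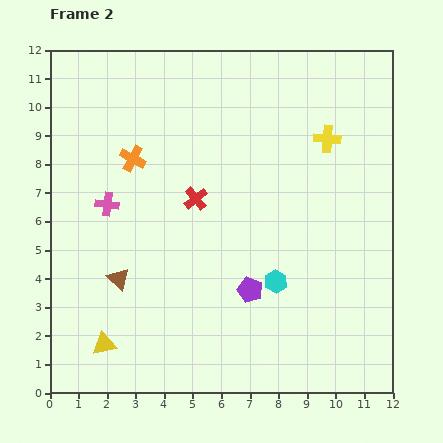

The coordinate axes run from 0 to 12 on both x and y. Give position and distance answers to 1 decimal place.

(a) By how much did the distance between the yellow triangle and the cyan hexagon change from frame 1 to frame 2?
+0.7

Distance in frame 1: 5.7. Distance in frame 2: 6.4.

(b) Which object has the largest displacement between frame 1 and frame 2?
the red cross

(moved 4.4; next 3.5)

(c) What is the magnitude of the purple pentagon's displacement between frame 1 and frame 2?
0.9

The purple pentagon moved from (6.1, 3.6) to (7.0, 3.6), a distance of √(0.9² + 0.0²) ≈ 0.9.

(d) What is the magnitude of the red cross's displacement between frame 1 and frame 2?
4.4

The red cross moved from (2.8, 10.5) to (5.1, 6.8), a distance of √(2.3² + 3.7²) ≈ 4.4.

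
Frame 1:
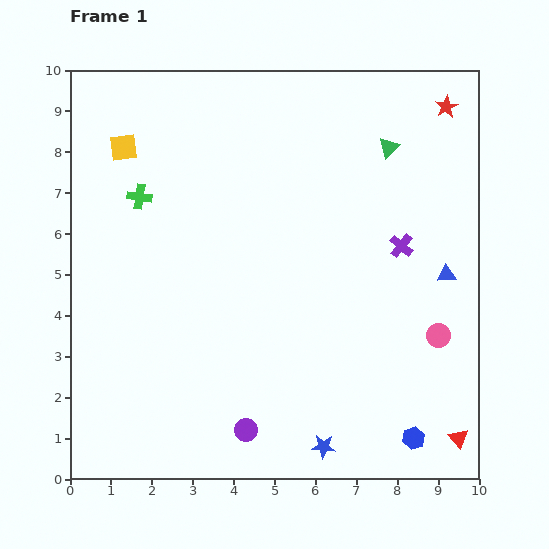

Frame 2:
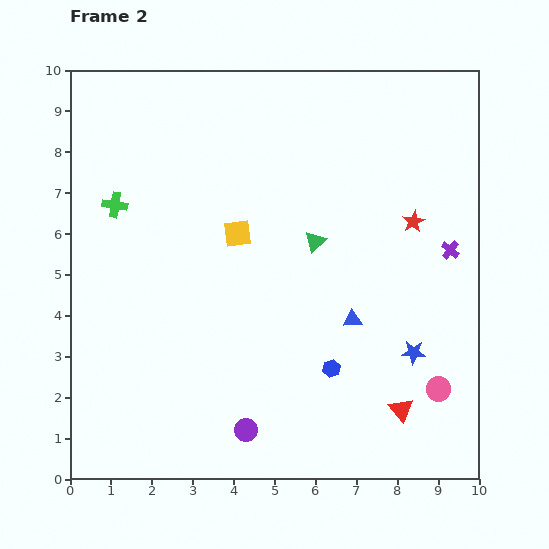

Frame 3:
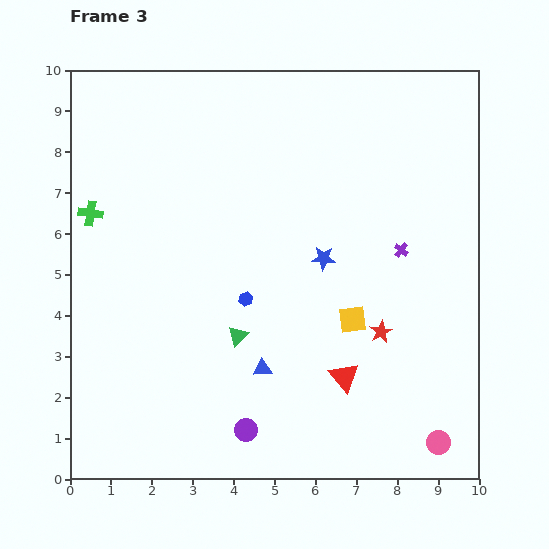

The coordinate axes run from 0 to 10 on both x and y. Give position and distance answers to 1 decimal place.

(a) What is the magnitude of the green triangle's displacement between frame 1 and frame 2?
2.9

The green triangle moved from (7.8, 8.1) to (6.0, 5.8), a distance of √(1.8² + 2.3²) ≈ 2.9.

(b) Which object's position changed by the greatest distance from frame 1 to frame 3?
the yellow square

(moved 7.0; next 5.9)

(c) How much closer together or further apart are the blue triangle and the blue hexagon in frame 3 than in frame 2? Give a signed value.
+0.4

Distance in frame 2: 1.3. Distance in frame 3: 1.7.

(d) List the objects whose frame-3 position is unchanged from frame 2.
the purple circle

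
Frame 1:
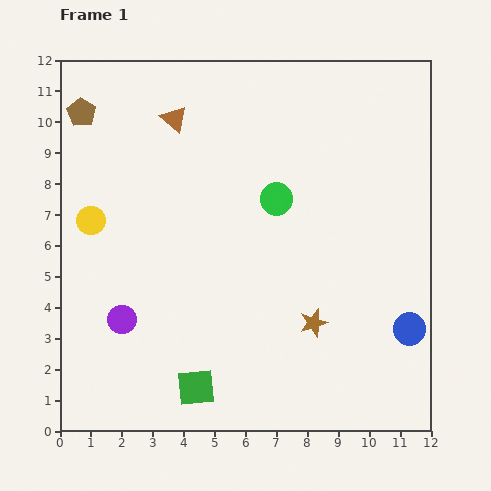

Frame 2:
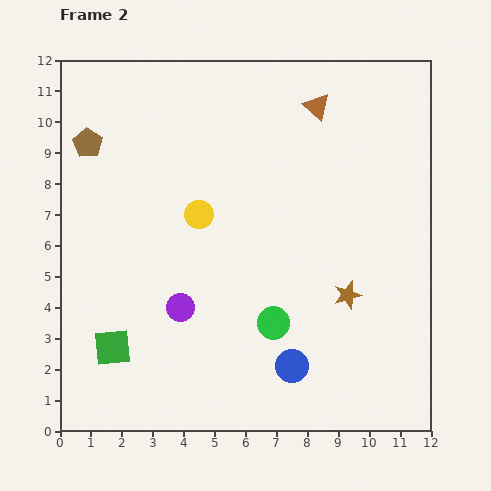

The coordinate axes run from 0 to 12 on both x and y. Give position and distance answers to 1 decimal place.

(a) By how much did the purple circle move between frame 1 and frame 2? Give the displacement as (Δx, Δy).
(1.9, 0.4)

The purple circle was at (2.0, 3.6) in frame 1 and (3.9, 4.0) in frame 2.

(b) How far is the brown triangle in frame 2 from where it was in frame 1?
4.6

The brown triangle moved from (3.7, 10.1) to (8.3, 10.5), a distance of √(4.6² + 0.4²) ≈ 4.6.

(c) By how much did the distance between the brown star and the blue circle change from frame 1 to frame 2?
-0.2

Distance in frame 1: 3.1. Distance in frame 2: 2.9.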